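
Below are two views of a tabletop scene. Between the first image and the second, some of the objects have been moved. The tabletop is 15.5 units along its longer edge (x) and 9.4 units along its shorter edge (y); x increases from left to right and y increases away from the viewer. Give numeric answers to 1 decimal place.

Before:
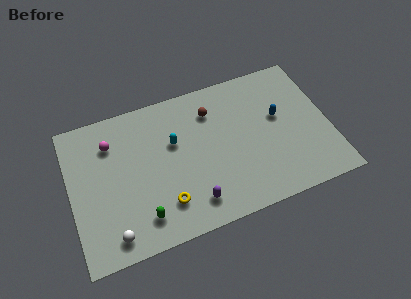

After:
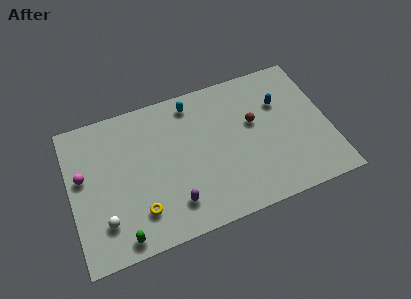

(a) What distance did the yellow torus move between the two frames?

1.5

The yellow torus moved from about (5.4, 2.2) to (3.9, 2.2), a distance of √(1.5² + 0.0²) ≈ 1.5.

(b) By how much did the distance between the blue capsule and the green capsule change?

+2.1

They were about 9.4 units apart before and 11.5 after — 2.1 units further apart.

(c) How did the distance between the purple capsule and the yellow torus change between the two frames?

+0.3

They were about 1.7 units apart before and 2.0 after — 0.3 units further apart.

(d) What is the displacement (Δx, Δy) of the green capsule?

(-1.3, -0.8)

The green capsule was at about (4.0, 1.8) and moved to about (2.7, 1.0).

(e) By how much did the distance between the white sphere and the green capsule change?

-0.3

Before: roughly 1.9 units apart; after: 1.6. That's 0.3 units closer together.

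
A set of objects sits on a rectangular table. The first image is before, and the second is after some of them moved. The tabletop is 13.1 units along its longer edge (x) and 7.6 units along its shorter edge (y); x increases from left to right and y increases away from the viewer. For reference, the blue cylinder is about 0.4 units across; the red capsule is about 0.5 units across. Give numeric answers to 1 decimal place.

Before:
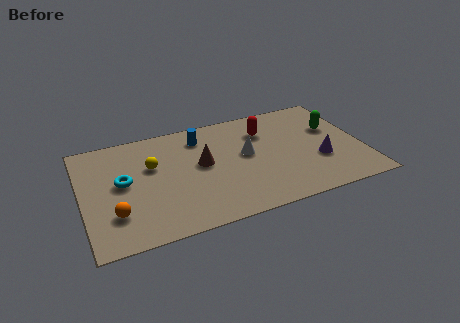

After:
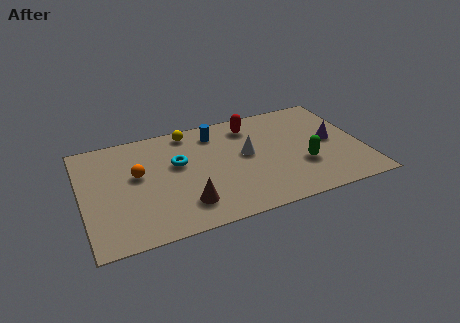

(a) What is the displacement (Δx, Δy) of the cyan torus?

(2.6, 0.5)

From the two frames, the cyan torus sits at roughly (1.9, 4.1) before and (4.5, 4.6) after.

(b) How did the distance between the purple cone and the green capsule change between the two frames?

-0.3

They were about 2.3 units apart before and 2.0 after — 0.3 units closer together.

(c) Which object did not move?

the white cone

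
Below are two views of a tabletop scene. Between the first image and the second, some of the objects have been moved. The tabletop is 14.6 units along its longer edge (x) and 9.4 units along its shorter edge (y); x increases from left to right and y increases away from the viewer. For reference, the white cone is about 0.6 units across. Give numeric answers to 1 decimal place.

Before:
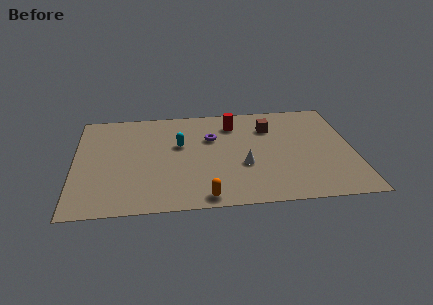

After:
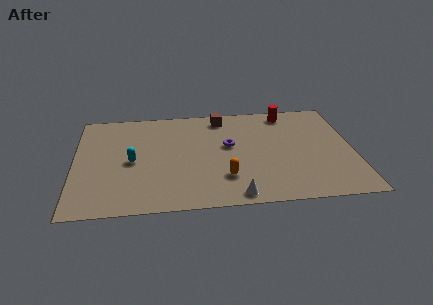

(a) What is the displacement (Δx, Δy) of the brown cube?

(-2.5, 1.2)

The brown cube started near (10.3, 6.9) and ended near (7.8, 8.1).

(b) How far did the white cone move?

2.6

The white cone was near (8.8, 3.5) before and (8.3, 0.9) after, so it travelled √(0.5² + 2.6²) ≈ 2.6 units.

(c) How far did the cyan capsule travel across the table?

2.8

The cyan capsule was near (5.5, 5.7) before and (3.0, 4.4) after, so it travelled √(2.5² + 1.3²) ≈ 2.8 units.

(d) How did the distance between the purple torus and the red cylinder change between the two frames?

+2.6

Before: roughly 1.7 units apart; after: 4.3. That's 2.6 units further apart.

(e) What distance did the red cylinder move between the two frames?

3.0

The red cylinder moved from about (8.4, 7.4) to (11.3, 8.2), a distance of √(2.9² + 0.8²) ≈ 3.0.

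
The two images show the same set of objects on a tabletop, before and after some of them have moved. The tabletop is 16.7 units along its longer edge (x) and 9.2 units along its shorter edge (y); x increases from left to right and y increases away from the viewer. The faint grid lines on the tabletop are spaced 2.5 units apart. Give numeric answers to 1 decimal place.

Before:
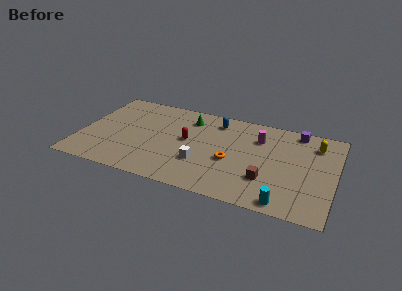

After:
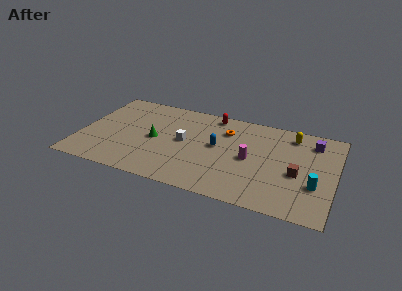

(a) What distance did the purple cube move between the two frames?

1.4

From (14.0, 8.2) to (15.1, 7.4), the purple cube covered √(1.1² + 0.8²) ≈ 1.4 units.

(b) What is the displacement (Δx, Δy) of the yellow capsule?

(-1.6, 0.5)

From the two frames, the yellow capsule sits at roughly (15.3, 7.2) before and (13.7, 7.7) after.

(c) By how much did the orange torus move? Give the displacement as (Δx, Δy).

(-0.6, 3.0)

The orange torus was at about (10.0, 3.8) and moved to about (9.4, 6.8).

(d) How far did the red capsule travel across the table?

3.5

The red capsule was near (7.0, 5.0) before and (8.4, 8.2) after, so it travelled √(1.4² + 3.2²) ≈ 3.5 units.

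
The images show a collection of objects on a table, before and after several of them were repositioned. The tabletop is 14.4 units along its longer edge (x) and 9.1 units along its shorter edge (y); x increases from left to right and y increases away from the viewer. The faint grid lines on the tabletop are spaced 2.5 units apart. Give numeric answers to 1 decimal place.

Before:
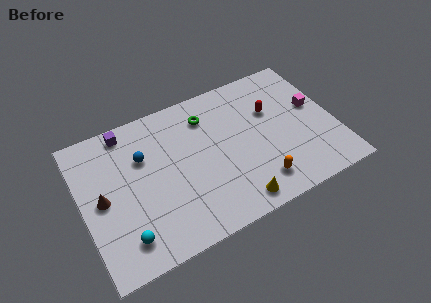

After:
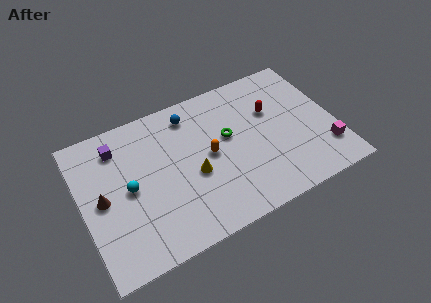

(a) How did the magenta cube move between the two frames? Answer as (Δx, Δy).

(0.2, -3.0)

The magenta cube was at about (13.4, 5.2) and moved to about (13.6, 2.2).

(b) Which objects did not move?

the red capsule and the brown cone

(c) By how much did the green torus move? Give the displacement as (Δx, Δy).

(1.0, -1.8)

From the two frames, the green torus sits at roughly (7.4, 7.1) before and (8.4, 5.3) after.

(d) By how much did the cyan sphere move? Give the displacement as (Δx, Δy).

(0.6, 2.8)

The cyan sphere was at about (2.0, 1.7) and moved to about (2.6, 4.5).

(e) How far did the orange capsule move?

3.8

The orange capsule was near (9.6, 1.7) before and (7.2, 4.6) after, so it travelled √(2.4² + 2.9²) ≈ 3.8 units.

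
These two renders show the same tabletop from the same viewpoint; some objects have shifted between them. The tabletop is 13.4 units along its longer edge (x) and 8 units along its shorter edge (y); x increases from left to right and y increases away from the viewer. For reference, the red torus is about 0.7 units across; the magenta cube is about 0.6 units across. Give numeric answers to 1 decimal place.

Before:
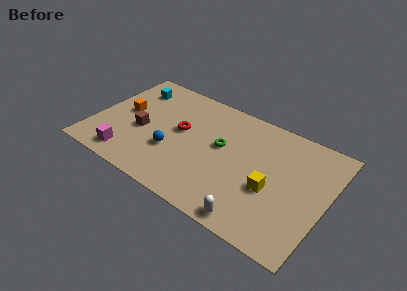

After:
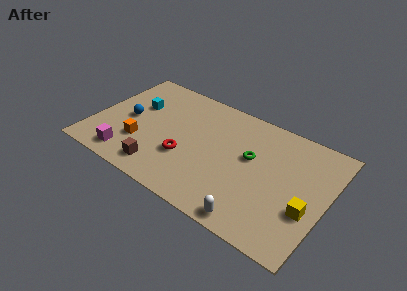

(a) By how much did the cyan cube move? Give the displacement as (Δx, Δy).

(0.5, -1.2)

The cyan cube started near (1.7, 6.3) and ended near (2.2, 5.1).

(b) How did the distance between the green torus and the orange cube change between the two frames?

+0.8

They were about 5.7 units apart before and 6.5 after — 0.8 units further apart.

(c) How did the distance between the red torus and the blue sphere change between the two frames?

+2.1

Before: roughly 1.7 units apart; after: 3.8. That's 2.1 units further apart.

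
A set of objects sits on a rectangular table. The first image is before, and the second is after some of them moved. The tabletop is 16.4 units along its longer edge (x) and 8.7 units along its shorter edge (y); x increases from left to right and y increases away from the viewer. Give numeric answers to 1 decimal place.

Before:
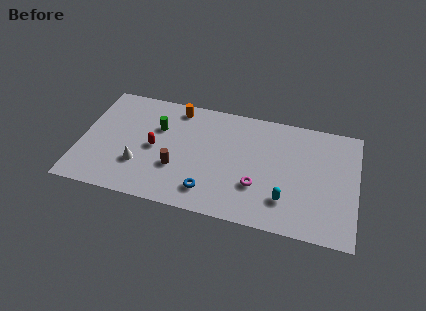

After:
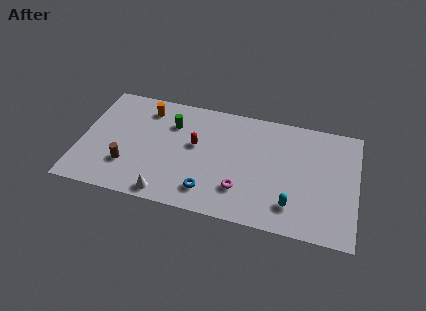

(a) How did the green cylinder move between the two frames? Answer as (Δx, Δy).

(0.8, 0.5)

The green cylinder was at about (4.5, 5.8) and moved to about (5.3, 6.3).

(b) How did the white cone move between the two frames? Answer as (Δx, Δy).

(1.8, -1.8)

From the two frames, the white cone sits at roughly (3.6, 2.7) before and (5.4, 0.9) after.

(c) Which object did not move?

the blue torus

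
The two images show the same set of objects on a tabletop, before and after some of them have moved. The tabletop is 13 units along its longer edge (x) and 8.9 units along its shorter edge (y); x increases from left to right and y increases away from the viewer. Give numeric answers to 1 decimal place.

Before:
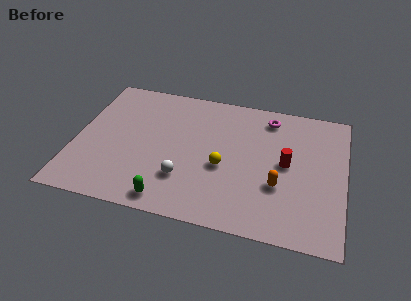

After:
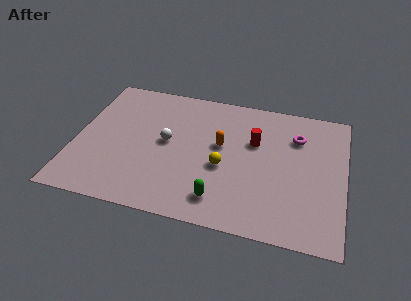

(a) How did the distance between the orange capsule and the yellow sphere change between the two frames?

-1.4

They were about 2.8 units apart before and 1.4 after — 1.4 units closer together.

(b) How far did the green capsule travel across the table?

2.5

From (4.8, 1.0) to (7.2, 1.6), the green capsule covered √(2.4² + 0.6²) ≈ 2.5 units.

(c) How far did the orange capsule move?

3.5

The orange capsule moved from about (9.9, 3.1) to (7.0, 5.1), a distance of √(2.9² + 2.0²) ≈ 3.5.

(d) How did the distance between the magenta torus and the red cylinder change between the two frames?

-0.9

They were about 3.1 units apart before and 2.2 after — 0.9 units closer together.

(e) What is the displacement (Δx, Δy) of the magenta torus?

(1.4, -1.0)

From the two frames, the magenta torus sits at roughly (9.2, 7.5) before and (10.6, 6.5) after.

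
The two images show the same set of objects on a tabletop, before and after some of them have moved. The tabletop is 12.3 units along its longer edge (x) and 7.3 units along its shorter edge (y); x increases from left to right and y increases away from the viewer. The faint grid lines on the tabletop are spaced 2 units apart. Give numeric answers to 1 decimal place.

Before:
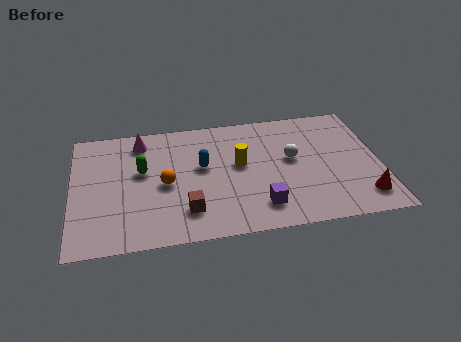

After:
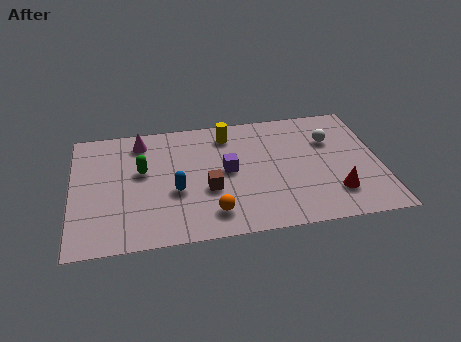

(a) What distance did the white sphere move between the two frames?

1.8

From (8.8, 4.1) to (10.4, 5.0), the white sphere covered √(1.6² + 0.9²) ≈ 1.8 units.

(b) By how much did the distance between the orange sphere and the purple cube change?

-1.7

Before: roughly 4.2 units apart; after: 2.5. That's 1.7 units closer together.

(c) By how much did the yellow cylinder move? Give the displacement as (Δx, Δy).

(-0.4, 1.9)

The yellow cylinder started near (6.7, 4.1) and ended near (6.3, 6.0).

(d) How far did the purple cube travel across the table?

2.6

The purple cube moved from about (7.4, 1.5) to (6.2, 3.8), a distance of √(1.2² + 2.3²) ≈ 2.6.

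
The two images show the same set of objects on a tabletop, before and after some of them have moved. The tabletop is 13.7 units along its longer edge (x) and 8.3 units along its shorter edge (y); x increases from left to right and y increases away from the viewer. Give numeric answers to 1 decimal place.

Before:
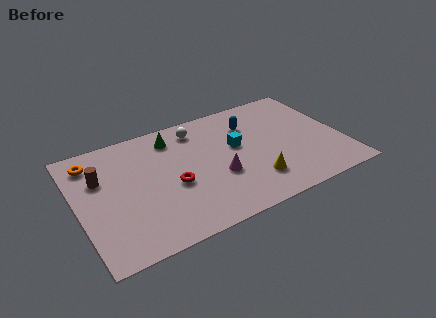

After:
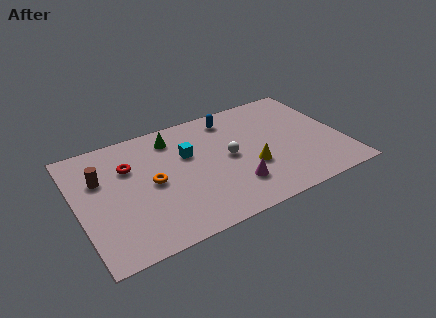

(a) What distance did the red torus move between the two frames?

3.0

The red torus moved from about (4.8, 3.5) to (2.8, 5.7), a distance of √(2.0² + 2.2²) ≈ 3.0.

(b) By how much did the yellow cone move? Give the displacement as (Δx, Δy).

(0.0, 1.0)

From the two frames, the yellow cone sits at roughly (8.8, 2.0) before and (8.8, 3.0) after.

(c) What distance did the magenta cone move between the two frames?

1.2

The magenta cone moved from about (7.1, 3.1) to (7.8, 2.1), a distance of √(0.7² + 1.0²) ≈ 1.2.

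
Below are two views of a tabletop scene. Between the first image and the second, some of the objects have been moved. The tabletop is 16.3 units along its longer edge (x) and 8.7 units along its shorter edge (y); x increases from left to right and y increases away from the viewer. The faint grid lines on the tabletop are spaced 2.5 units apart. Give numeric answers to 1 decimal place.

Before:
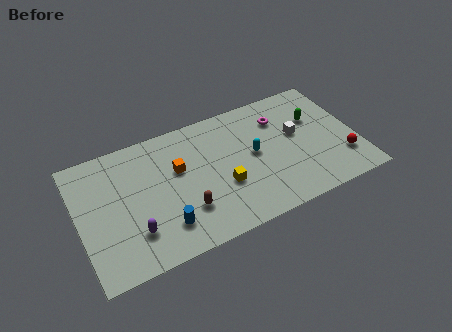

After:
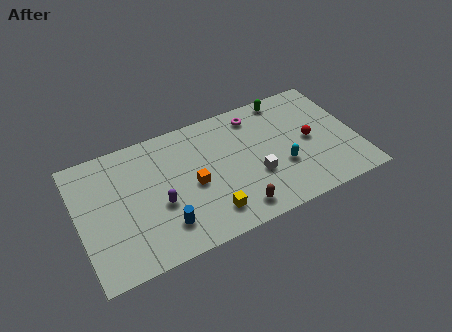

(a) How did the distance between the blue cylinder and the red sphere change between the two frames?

-1.4

The distance was about 10.6 in the first image and 9.2 in the second, so they moved 1.4 units closer together.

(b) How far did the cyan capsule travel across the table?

2.1

From (10.3, 4.6) to (11.8, 3.1), the cyan capsule covered √(1.5² + 1.5²) ≈ 2.1 units.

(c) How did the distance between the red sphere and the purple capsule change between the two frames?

-3.3

The distance was about 12.3 in the first image and 9.0 in the second, so they moved 3.3 units closer together.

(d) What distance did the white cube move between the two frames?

3.3

The white cube was near (12.9, 5.0) before and (10.2, 3.1) after, so it travelled √(2.7² + 1.9²) ≈ 3.3 units.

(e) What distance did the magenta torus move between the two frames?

1.6

From (12.1, 6.5) to (10.7, 7.3), the magenta torus covered √(1.4² + 0.8²) ≈ 1.6 units.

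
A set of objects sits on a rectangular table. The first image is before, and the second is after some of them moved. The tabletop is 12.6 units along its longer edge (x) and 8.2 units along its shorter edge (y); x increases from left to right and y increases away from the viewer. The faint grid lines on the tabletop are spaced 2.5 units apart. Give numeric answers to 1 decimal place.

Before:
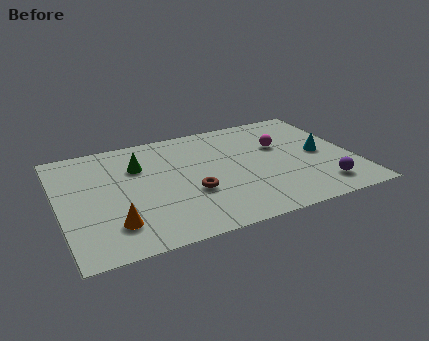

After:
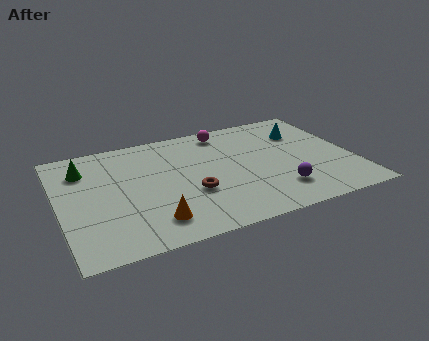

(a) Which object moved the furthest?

the magenta sphere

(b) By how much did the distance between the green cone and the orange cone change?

+1.2

The distance was about 4.0 in the first image and 5.2 in the second, so they moved 1.2 units further apart.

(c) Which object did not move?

the brown torus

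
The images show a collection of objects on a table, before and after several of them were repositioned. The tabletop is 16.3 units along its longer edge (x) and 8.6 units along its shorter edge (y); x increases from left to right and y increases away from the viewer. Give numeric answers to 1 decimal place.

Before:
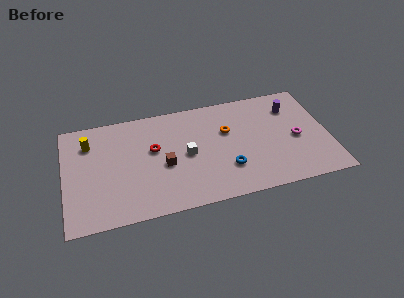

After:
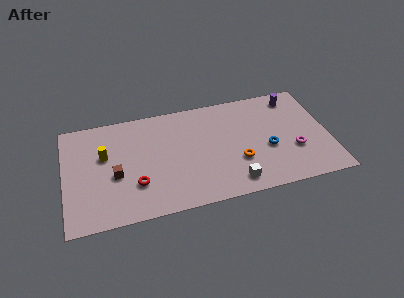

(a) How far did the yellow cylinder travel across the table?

1.5

The yellow cylinder moved from about (1.6, 6.5) to (2.5, 5.3), a distance of √(0.9² + 1.2²) ≈ 1.5.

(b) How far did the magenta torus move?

0.9

The magenta torus was near (14.3, 3.9) before and (14.1, 3.0) after, so it travelled √(0.2² + 0.9²) ≈ 0.9 units.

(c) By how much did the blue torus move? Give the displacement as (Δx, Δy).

(2.6, 1.0)

The blue torus was at about (9.9, 2.5) and moved to about (12.5, 3.5).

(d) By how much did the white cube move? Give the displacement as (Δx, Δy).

(2.7, -2.9)

The white cube started near (7.5, 4.2) and ended near (10.2, 1.3).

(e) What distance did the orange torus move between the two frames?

2.6

The orange torus was near (10.1, 5.5) before and (10.6, 2.9) after, so it travelled √(0.5² + 2.6²) ≈ 2.6 units.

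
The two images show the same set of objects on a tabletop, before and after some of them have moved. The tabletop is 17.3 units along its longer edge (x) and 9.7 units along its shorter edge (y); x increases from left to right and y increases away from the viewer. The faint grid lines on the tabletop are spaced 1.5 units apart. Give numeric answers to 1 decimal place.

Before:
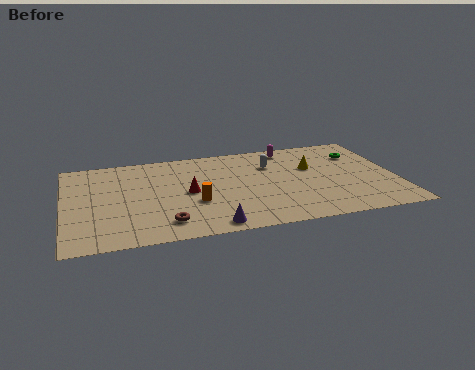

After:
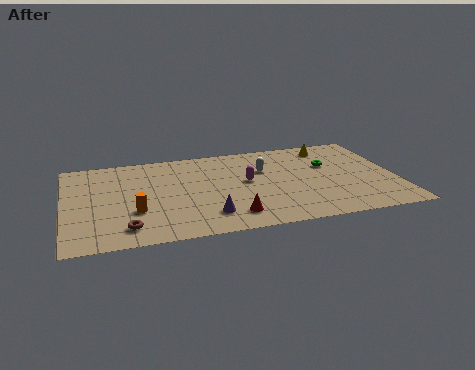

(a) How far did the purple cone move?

1.1

The purple cone was near (7.4, 1.0) before and (7.3, 2.1) after, so it travelled √(0.1² + 1.1²) ≈ 1.1 units.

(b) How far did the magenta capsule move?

4.1

From (12.0, 8.5) to (9.5, 5.3), the magenta capsule covered √(2.5² + 3.2²) ≈ 4.1 units.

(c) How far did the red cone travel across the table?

3.7

The red cone was near (6.4, 4.8) before and (8.5, 1.8) after, so it travelled √(2.1² + 3.0²) ≈ 3.7 units.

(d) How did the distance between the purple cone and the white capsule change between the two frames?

-1.5

They were about 6.9 units apart before and 5.4 after — 1.5 units closer together.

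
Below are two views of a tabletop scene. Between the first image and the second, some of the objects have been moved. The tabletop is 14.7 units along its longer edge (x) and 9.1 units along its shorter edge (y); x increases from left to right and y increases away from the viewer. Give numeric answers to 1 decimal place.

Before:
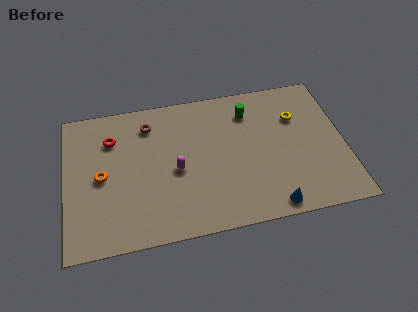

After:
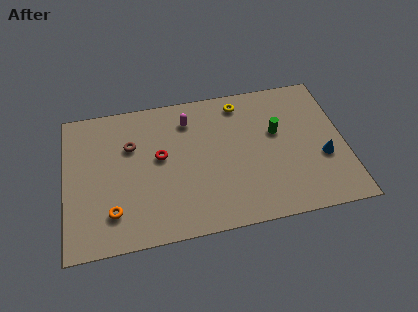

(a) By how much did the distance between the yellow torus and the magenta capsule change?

-4.0

They were about 6.9 units apart before and 2.9 after — 4.0 units closer together.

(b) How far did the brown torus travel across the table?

1.6

The brown torus was near (4.5, 7.3) before and (3.5, 6.1) after, so it travelled √(1.0² + 1.2²) ≈ 1.6 units.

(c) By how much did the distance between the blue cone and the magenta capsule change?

+2.1

Before: roughly 5.8 units apart; after: 7.9. That's 2.1 units further apart.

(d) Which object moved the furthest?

the blue cone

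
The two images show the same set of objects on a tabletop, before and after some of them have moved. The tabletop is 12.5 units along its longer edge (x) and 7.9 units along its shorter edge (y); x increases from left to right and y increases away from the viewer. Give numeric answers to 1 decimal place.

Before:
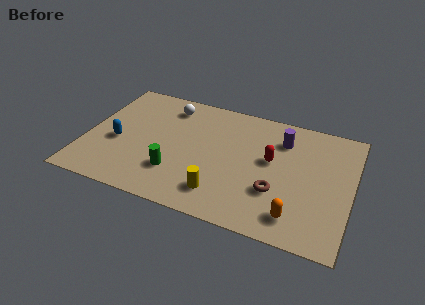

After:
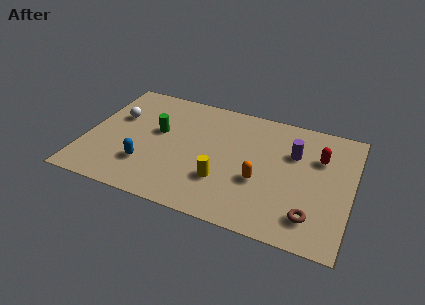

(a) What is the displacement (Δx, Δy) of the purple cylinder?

(0.6, -0.7)

The purple cylinder was at about (9.1, 6.0) and moved to about (9.7, 5.3).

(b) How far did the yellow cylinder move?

0.8

From (6.6, 1.6) to (6.6, 2.4), the yellow cylinder covered √(0.0² + 0.8²) ≈ 0.8 units.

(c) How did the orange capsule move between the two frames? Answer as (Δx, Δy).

(-1.8, 1.6)

From the two frames, the orange capsule sits at roughly (10.1, 1.4) before and (8.3, 3.0) after.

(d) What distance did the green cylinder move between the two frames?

2.6

The green cylinder was near (4.4, 2.2) before and (3.3, 4.6) after, so it travelled √(1.1² + 2.4²) ≈ 2.6 units.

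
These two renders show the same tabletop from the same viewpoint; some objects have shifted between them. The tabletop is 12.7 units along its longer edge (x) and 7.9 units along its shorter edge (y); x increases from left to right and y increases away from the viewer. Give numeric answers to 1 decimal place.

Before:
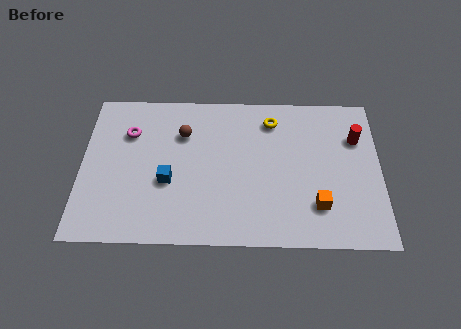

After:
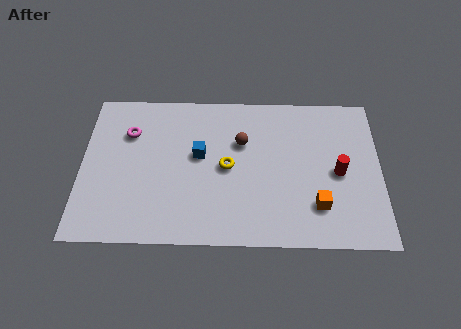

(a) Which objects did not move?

the orange cube and the magenta torus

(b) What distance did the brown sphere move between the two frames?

2.5

From (4.3, 5.6) to (6.8, 5.2), the brown sphere covered √(2.5² + 0.4²) ≈ 2.5 units.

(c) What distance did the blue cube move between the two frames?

1.9

The blue cube moved from about (3.7, 3.1) to (5.0, 4.5), a distance of √(1.3² + 1.4²) ≈ 1.9.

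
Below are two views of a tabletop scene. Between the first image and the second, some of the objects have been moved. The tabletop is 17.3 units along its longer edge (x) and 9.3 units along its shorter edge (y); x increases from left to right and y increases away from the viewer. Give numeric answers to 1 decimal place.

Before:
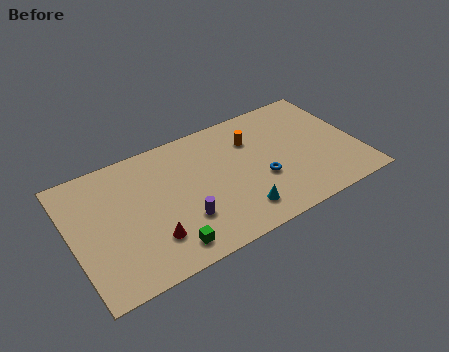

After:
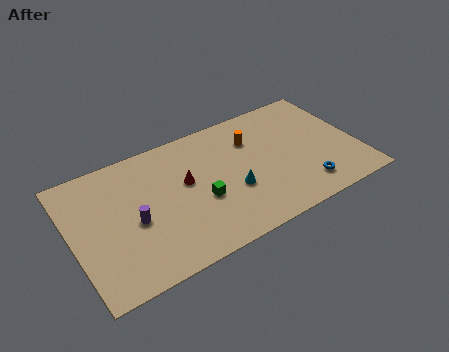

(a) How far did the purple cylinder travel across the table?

3.1

From (6.4, 2.8) to (3.6, 4.1), the purple cylinder covered √(2.8² + 1.3²) ≈ 3.1 units.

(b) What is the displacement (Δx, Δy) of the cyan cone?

(-0.1, 1.7)

From the two frames, the cyan cone sits at roughly (9.6, 1.8) before and (9.5, 3.5) after.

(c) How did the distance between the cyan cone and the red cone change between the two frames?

-2.0

The distance was about 5.2 in the first image and 3.2 in the second, so they moved 2.0 units closer together.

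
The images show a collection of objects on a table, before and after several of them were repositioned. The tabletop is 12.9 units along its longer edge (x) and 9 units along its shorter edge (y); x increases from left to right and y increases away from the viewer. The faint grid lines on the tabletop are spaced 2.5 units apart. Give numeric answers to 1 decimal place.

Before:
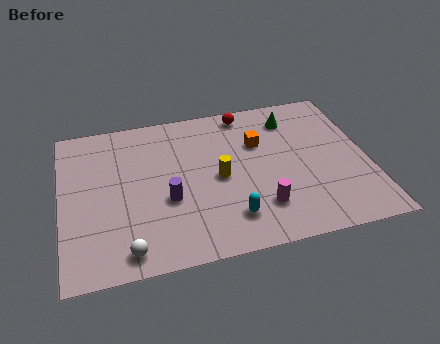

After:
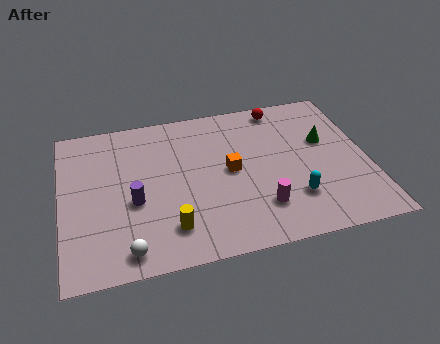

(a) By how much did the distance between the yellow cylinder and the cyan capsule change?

+2.8

The distance was about 2.4 in the first image and 5.2 in the second, so they moved 2.8 units further apart.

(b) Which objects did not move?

the white sphere and the magenta cylinder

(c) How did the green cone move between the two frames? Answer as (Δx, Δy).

(1.3, -1.7)

The green cone started near (9.9, 7.2) and ended near (11.2, 5.5).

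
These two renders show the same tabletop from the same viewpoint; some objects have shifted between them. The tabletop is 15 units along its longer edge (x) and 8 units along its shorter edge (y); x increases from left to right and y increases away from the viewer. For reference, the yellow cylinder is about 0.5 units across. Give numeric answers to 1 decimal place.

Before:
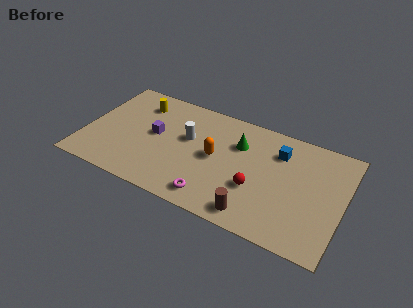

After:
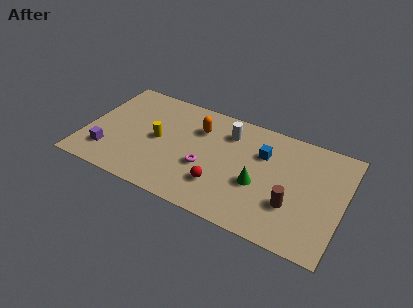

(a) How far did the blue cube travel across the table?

1.0

From (11.1, 6.0) to (10.2, 5.5), the blue cube covered √(0.9² + 0.5²) ≈ 1.0 units.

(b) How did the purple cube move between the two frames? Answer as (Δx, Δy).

(-2.5, -2.4)

The purple cube started near (4.0, 4.3) and ended near (1.5, 1.9).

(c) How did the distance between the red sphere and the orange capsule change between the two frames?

+1.2

The distance was about 2.8 in the first image and 4.0 in the second, so they moved 1.2 units further apart.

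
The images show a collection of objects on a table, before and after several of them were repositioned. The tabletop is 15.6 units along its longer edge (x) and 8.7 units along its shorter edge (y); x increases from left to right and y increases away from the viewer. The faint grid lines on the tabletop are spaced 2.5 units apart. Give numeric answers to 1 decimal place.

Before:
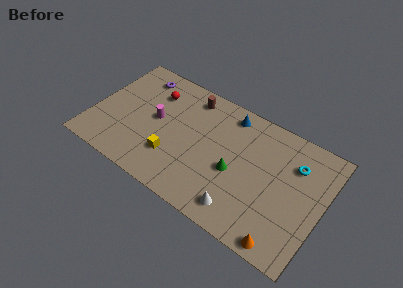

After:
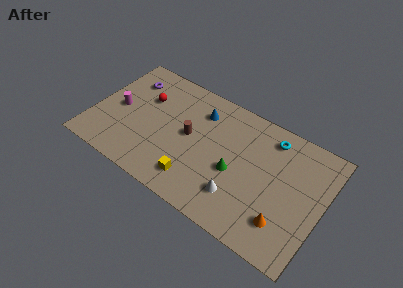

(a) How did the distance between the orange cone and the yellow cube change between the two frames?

-2.1

Before: roughly 8.1 units apart; after: 6.0. That's 2.1 units closer together.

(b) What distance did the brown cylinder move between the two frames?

2.8

The brown cylinder moved from about (6.1, 7.4) to (6.5, 4.6), a distance of √(0.4² + 2.8²) ≈ 2.8.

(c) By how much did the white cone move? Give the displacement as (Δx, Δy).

(-0.3, 0.8)

The white cone started near (10.6, 1.4) and ended near (10.3, 2.2).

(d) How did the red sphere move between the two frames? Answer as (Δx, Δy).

(-0.5, -0.7)

From the two frames, the red sphere sits at roughly (3.7, 6.5) before and (3.2, 5.8) after.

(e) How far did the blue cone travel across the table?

2.1

The blue cone moved from about (8.8, 7.5) to (6.9, 6.7), a distance of √(1.9² + 0.8²) ≈ 2.1.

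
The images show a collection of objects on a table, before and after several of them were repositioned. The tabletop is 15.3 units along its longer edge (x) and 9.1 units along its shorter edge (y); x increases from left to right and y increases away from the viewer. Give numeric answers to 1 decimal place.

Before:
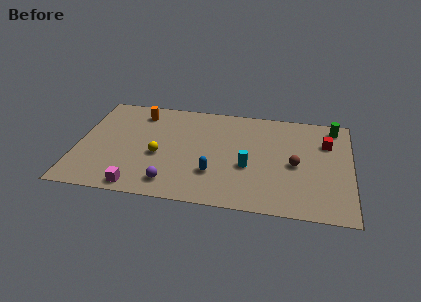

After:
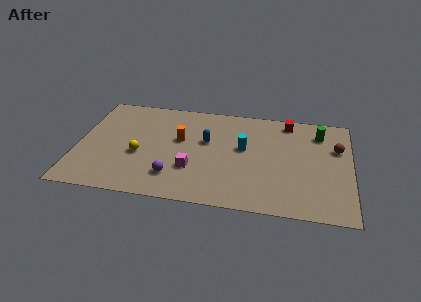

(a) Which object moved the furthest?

the magenta cube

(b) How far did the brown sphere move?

2.9

The brown sphere was near (12.2, 4.2) before and (14.5, 6.0) after, so it travelled √(2.3² + 1.8²) ≈ 2.9 units.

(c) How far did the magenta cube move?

3.5

From (3.6, 0.9) to (6.5, 2.9), the magenta cube covered √(2.9² + 2.0²) ≈ 3.5 units.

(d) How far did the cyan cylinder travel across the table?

1.6

The cyan cylinder was near (9.6, 3.6) before and (9.3, 5.2) after, so it travelled √(0.3² + 1.6²) ≈ 1.6 units.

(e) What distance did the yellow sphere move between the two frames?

1.1

The yellow sphere was near (4.6, 3.8) before and (3.5, 3.7) after, so it travelled √(1.1² + 0.1²) ≈ 1.1 units.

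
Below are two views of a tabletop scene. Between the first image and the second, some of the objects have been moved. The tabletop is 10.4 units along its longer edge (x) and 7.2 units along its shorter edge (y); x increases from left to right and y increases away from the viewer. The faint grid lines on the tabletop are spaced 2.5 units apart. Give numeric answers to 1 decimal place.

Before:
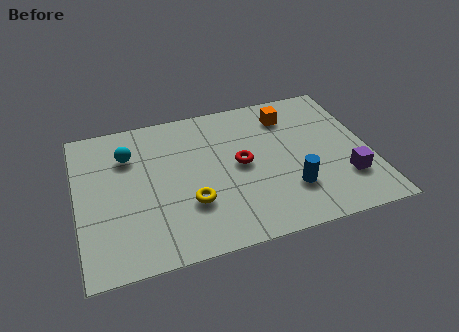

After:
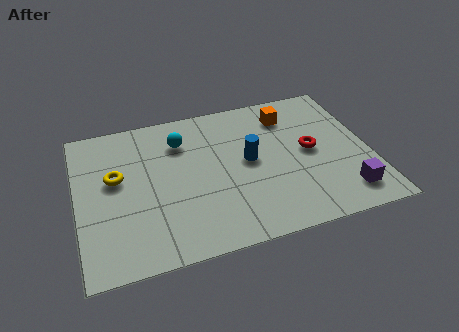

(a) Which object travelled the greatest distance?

the yellow torus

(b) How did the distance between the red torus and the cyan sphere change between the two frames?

+0.6

They were about 4.2 units apart before and 4.8 after — 0.6 units further apart.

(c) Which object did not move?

the orange cube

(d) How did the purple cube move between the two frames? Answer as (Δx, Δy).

(-0.1, -0.7)

From the two frames, the purple cube sits at roughly (9.4, 2.0) before and (9.3, 1.3) after.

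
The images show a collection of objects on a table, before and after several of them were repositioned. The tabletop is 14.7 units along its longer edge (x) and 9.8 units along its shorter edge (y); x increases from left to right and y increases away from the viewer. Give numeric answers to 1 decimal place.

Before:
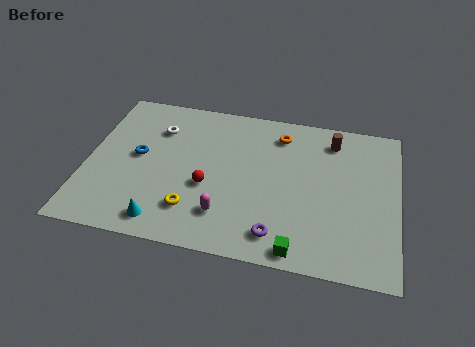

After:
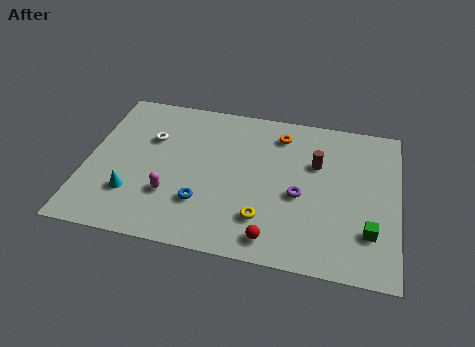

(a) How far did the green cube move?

3.6

The green cube moved from about (10.2, 0.9) to (13.4, 2.6), a distance of √(3.2² + 1.7²) ≈ 3.6.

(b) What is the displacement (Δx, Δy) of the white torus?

(-0.3, -0.7)

From the two frames, the white torus sits at roughly (3.2, 7.2) before and (2.9, 6.5) after.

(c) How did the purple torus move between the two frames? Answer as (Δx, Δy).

(0.9, 2.6)

From the two frames, the purple torus sits at roughly (9.2, 1.6) before and (10.1, 4.2) after.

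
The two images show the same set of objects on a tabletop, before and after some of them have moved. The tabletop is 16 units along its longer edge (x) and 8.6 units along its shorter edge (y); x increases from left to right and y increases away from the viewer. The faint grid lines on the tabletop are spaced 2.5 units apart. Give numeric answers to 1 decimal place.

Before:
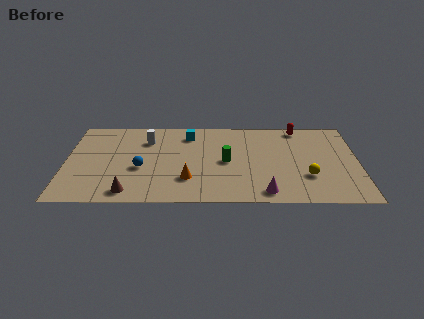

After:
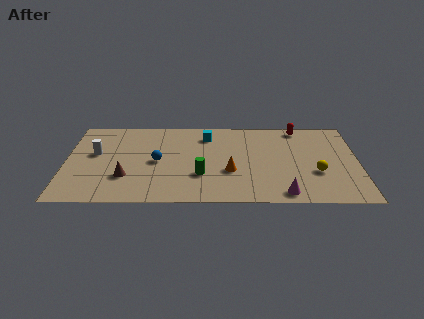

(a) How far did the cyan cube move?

1.0

From (6.7, 7.0) to (7.7, 6.9), the cyan cube covered √(1.0² + 0.1²) ≈ 1.0 units.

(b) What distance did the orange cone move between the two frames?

2.4

The orange cone was near (6.7, 2.4) before and (9.0, 3.2) after, so it travelled √(2.3² + 0.8²) ≈ 2.4 units.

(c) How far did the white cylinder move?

3.1

The white cylinder moved from about (4.4, 6.4) to (1.6, 5.0), a distance of √(2.8² + 1.4²) ≈ 3.1.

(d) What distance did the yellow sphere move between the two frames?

0.6

From (13.2, 2.7) to (13.7, 3.1), the yellow sphere covered √(0.5² + 0.4²) ≈ 0.6 units.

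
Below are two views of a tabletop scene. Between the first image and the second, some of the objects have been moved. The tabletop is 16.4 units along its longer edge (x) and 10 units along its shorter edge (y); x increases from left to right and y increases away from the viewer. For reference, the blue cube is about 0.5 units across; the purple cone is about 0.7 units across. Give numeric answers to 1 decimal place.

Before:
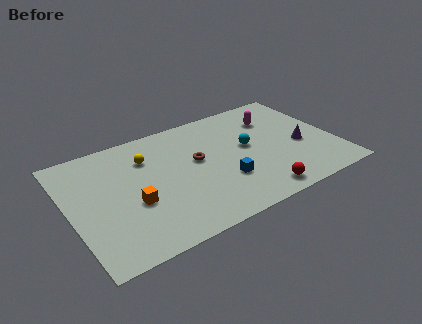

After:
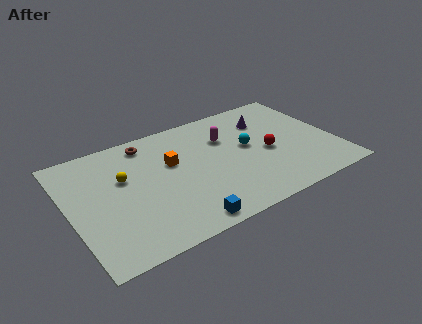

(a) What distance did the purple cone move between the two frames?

3.6

From (14.3, 4.2) to (12.6, 7.4), the purple cone covered √(1.7² + 3.2²) ≈ 3.6 units.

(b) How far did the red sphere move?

3.5

From (11.0, 1.2) to (12.2, 4.5), the red sphere covered √(1.2² + 3.3²) ≈ 3.5 units.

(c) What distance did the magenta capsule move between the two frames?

3.2

The magenta capsule moved from about (13.1, 7.4) to (9.9, 6.9), a distance of √(3.2² + 0.5²) ≈ 3.2.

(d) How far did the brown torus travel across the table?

4.0

The brown torus moved from about (7.9, 5.7) to (5.2, 8.6), a distance of √(2.7² + 2.9²) ≈ 4.0.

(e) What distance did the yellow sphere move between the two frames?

1.9

From (5.0, 7.3) to (3.4, 6.2), the yellow sphere covered √(1.6² + 1.1²) ≈ 1.9 units.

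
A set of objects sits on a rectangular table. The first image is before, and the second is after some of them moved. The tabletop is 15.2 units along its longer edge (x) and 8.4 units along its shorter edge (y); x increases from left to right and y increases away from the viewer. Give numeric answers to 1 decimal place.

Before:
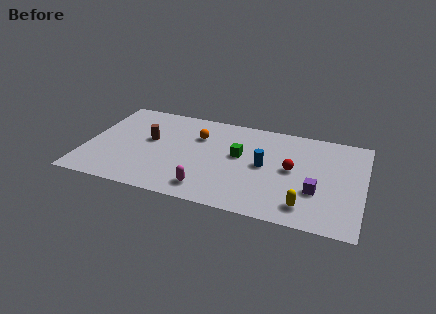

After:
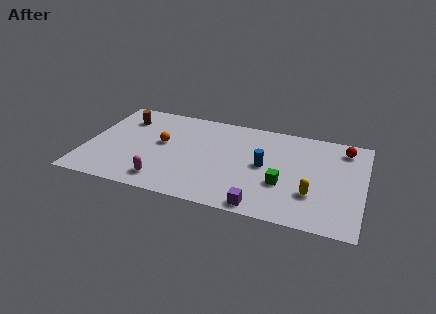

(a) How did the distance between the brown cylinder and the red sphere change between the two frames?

+4.3

The distance was about 7.9 in the first image and 12.2 in the second, so they moved 4.3 units further apart.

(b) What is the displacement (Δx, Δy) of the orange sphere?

(-1.9, -1.2)

From the two frames, the orange sphere sits at roughly (6.0, 5.9) before and (4.1, 4.7) after.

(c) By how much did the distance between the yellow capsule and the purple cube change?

+1.7

The distance was about 1.5 in the first image and 3.2 in the second, so they moved 1.7 units further apart.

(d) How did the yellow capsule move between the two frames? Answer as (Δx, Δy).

(0.3, 1.1)

From the two frames, the yellow capsule sits at roughly (12.2, 1.5) before and (12.5, 2.6) after.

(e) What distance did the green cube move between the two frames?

3.1

The green cube was near (8.4, 4.8) before and (10.9, 3.0) after, so it travelled √(2.5² + 1.8²) ≈ 3.1 units.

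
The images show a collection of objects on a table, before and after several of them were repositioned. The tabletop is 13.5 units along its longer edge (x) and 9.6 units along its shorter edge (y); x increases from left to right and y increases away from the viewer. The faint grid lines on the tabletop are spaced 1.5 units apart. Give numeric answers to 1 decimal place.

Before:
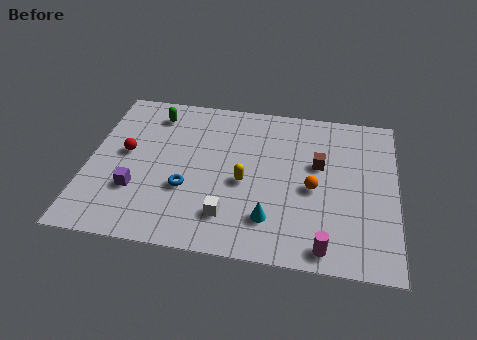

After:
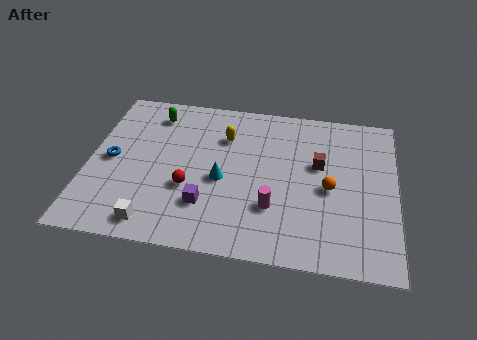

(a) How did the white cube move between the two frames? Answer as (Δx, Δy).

(-3.2, -0.9)

The white cube started near (6.3, 2.1) and ended near (3.1, 1.2).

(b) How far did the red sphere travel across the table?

3.4

The red sphere was near (1.6, 5.2) before and (4.5, 3.5) after, so it travelled √(2.9² + 1.7²) ≈ 3.4 units.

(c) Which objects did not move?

the brown cube and the green capsule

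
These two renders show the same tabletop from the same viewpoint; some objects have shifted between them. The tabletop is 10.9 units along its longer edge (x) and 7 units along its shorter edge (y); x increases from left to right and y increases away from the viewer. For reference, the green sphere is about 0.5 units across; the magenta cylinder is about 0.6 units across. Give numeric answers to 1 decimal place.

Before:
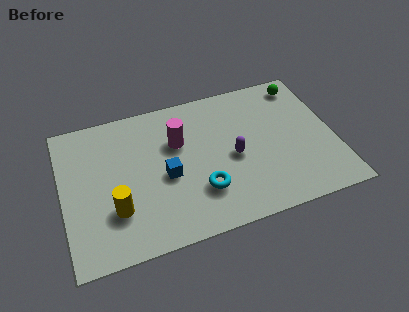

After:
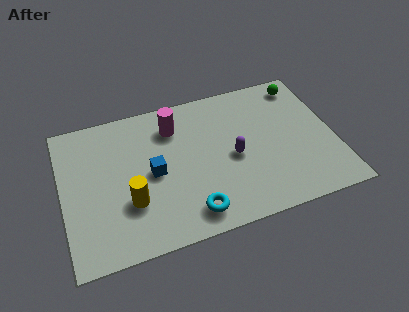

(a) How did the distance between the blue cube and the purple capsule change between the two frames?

+0.5

Before: roughly 2.7 units apart; after: 3.2. That's 0.5 units further apart.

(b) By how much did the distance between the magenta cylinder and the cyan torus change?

+1.6

The distance was about 2.7 in the first image and 4.3 in the second, so they moved 1.6 units further apart.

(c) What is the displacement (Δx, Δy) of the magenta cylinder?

(-0.1, 0.8)

The magenta cylinder started near (4.7, 4.6) and ended near (4.6, 5.4).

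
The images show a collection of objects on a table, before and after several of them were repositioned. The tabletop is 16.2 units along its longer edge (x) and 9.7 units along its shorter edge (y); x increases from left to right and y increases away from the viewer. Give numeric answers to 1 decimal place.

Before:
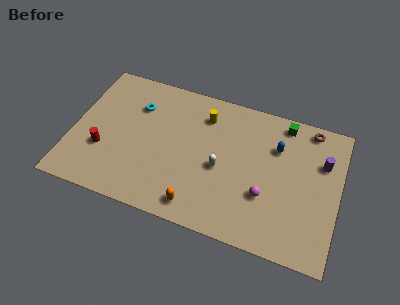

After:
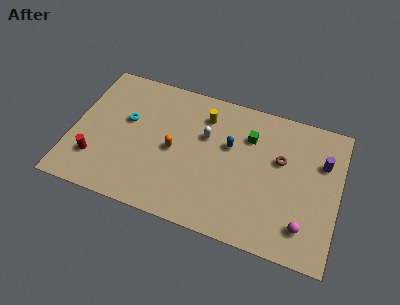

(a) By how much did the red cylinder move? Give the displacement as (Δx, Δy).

(-0.4, -0.8)

The red cylinder started near (2.0, 3.3) and ended near (1.6, 2.5).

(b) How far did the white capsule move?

2.2

The white capsule moved from about (9.1, 4.3) to (8.0, 6.2), a distance of √(1.1² + 1.9²) ≈ 2.2.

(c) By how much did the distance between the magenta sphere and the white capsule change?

+4.6

They were about 3.0 units apart before and 7.6 after — 4.6 units further apart.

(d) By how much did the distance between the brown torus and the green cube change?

+0.6

Before: roughly 1.6 units apart; after: 2.2. That's 0.6 units further apart.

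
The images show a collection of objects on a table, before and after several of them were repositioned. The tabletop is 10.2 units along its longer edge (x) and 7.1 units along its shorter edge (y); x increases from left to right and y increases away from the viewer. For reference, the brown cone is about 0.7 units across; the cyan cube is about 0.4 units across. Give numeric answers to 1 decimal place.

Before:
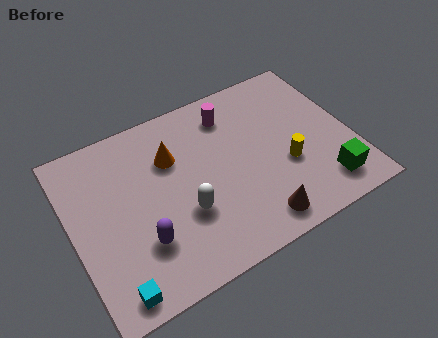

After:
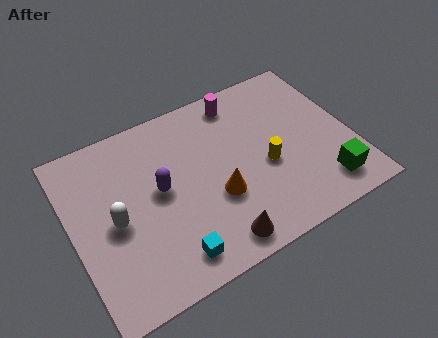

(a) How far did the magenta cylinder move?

0.6

The magenta cylinder was near (6.1, 5.7) before and (6.5, 6.1) after, so it travelled √(0.4² + 0.4²) ≈ 0.6 units.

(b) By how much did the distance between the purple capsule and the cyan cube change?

+0.9

The distance was about 1.8 in the first image and 2.7 in the second, so they moved 0.9 units further apart.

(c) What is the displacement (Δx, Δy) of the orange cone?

(1.3, -2.3)

From the two frames, the orange cone sits at roughly (3.8, 4.9) before and (5.1, 2.6) after.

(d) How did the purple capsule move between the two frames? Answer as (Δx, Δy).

(0.9, 1.7)

The purple capsule was at about (2.3, 2.1) and moved to about (3.2, 3.8).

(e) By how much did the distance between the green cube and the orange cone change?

-2.2

Before: roughly 6.2 units apart; after: 4.0. That's 2.2 units closer together.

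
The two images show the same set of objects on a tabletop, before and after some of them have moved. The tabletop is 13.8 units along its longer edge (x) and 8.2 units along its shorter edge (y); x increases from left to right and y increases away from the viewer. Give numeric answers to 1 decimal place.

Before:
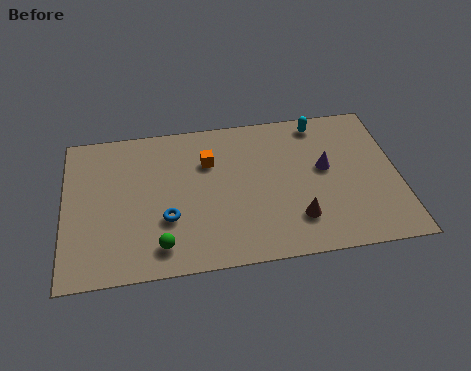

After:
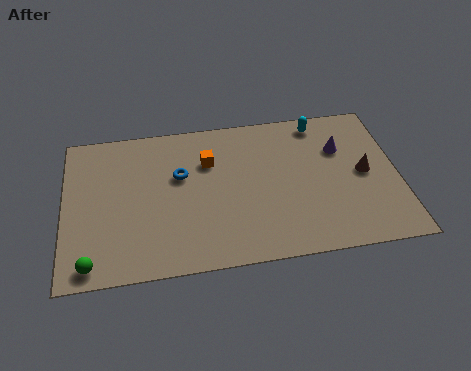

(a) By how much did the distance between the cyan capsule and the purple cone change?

-0.8

They were about 2.6 units apart before and 1.8 after — 0.8 units closer together.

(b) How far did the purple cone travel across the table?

1.2

The purple cone was near (10.8, 4.6) before and (11.5, 5.6) after, so it travelled √(0.7² + 1.0²) ≈ 1.2 units.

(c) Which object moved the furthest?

the brown cone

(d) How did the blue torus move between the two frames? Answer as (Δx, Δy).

(0.6, 2.3)

The blue torus was at about (4.2, 2.8) and moved to about (4.8, 5.1).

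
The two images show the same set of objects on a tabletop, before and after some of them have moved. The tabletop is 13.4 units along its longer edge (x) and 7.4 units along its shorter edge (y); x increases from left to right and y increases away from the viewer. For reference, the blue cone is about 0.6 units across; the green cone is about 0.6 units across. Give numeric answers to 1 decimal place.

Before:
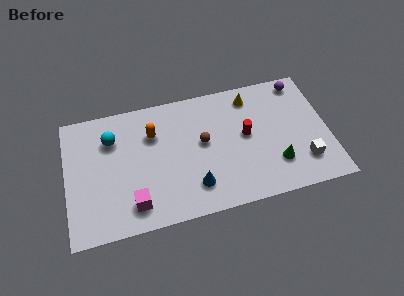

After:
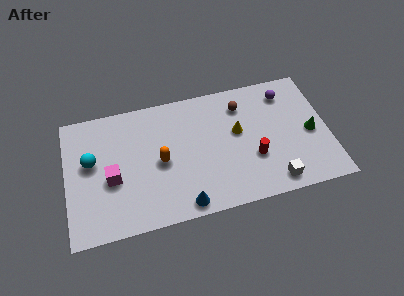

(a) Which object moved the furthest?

the brown sphere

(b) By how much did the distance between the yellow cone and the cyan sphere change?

+0.3

The distance was about 7.2 in the first image and 7.5 in the second, so they moved 0.3 units further apart.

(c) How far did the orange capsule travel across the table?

1.7

The orange capsule moved from about (4.5, 5.2) to (4.8, 3.5), a distance of √(0.3² + 1.7²) ≈ 1.7.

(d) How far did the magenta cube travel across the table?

2.0

The magenta cube moved from about (3.3, 1.4) to (2.3, 3.1), a distance of √(1.0² + 1.7²) ≈ 2.0.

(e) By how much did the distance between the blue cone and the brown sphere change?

+3.5

They were about 2.5 units apart before and 6.0 after — 3.5 units further apart.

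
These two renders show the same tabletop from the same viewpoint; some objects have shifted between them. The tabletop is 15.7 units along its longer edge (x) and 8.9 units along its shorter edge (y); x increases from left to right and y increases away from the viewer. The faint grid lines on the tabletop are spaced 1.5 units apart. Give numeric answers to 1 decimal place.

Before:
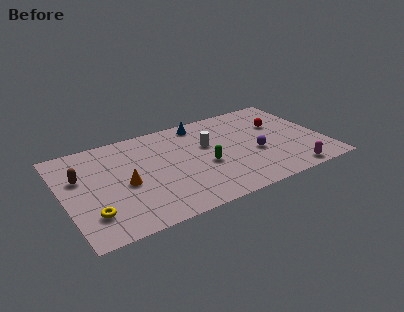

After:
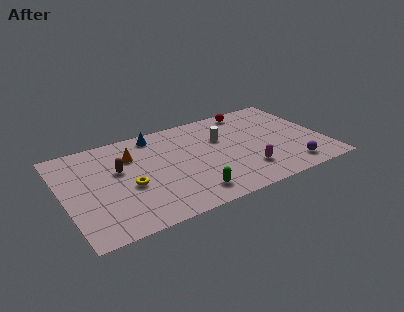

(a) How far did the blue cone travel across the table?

2.8

The blue cone moved from about (8.7, 7.8) to (5.9, 7.8), a distance of √(2.8² + 0.0²) ≈ 2.8.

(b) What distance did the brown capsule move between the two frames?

2.3

From (1.1, 5.7) to (3.4, 5.4), the brown capsule covered √(2.3² + 0.3²) ≈ 2.3 units.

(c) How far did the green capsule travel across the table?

2.5

From (8.4, 3.7) to (7.2, 1.5), the green capsule covered √(1.2² + 2.2²) ≈ 2.5 units.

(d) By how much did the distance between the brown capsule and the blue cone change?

-4.4

Before: roughly 7.9 units apart; after: 3.5. That's 4.4 units closer together.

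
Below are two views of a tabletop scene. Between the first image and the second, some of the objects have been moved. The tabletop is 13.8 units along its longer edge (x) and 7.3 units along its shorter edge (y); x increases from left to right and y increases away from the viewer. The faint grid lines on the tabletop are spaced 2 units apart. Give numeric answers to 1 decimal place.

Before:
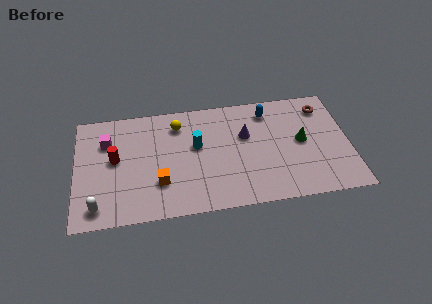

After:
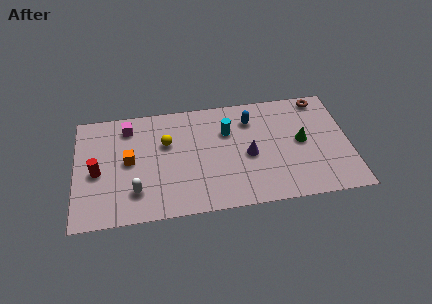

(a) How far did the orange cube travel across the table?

2.2

The orange cube moved from about (4.2, 2.2) to (2.7, 3.8), a distance of √(1.5² + 1.6²) ≈ 2.2.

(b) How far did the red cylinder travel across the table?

1.1

The red cylinder moved from about (2.0, 4.0) to (1.1, 3.3), a distance of √(0.9² + 0.7²) ≈ 1.1.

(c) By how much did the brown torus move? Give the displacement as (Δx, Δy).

(-0.1, 0.6)

From the two frames, the brown torus sits at roughly (12.6, 5.9) before and (12.5, 6.5) after.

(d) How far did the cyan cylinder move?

1.7

From (6.1, 4.3) to (7.7, 5.0), the cyan cylinder covered √(1.6² + 0.7²) ≈ 1.7 units.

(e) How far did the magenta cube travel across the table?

1.4

From (1.6, 5.2) to (2.7, 6.0), the magenta cube covered √(1.1² + 0.8²) ≈ 1.4 units.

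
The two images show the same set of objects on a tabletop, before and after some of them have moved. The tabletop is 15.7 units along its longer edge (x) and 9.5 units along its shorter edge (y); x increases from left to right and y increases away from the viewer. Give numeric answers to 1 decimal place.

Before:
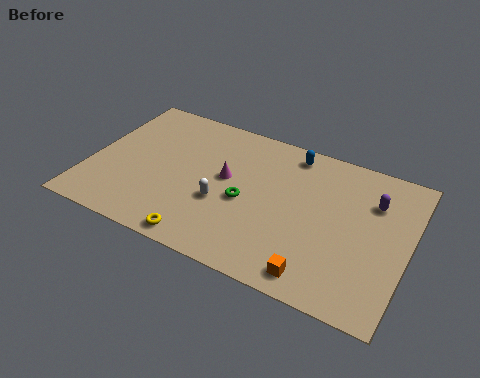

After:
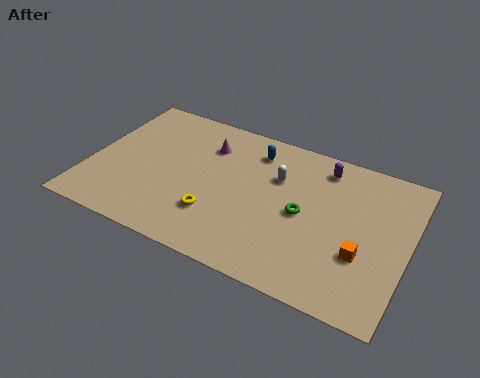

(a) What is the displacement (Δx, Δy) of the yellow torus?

(0.4, 1.8)

The yellow torus started near (6.1, 0.9) and ended near (6.5, 2.7).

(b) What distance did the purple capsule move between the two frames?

2.9

From (13.8, 6.8) to (11.2, 8.0), the purple capsule covered √(2.6² + 1.2²) ≈ 2.9 units.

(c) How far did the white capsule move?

3.7

From (6.7, 3.6) to (9.1, 6.4), the white capsule covered √(2.4² + 2.8²) ≈ 3.7 units.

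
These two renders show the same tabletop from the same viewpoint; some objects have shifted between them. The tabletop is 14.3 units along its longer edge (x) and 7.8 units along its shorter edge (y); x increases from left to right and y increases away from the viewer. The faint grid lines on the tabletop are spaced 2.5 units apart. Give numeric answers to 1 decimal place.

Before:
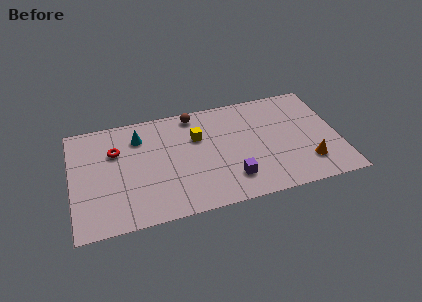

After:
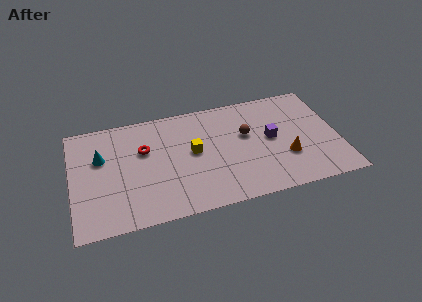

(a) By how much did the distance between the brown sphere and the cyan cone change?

+4.7

Before: roughly 3.1 units apart; after: 7.8. That's 4.7 units further apart.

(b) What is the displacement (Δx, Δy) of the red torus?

(1.5, -0.3)

From the two frames, the red torus sits at roughly (2.4, 5.3) before and (3.9, 5.0) after.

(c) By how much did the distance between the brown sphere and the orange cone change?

-4.8

They were about 7.7 units apart before and 2.9 after — 4.8 units closer together.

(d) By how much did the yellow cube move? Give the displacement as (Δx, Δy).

(-0.3, -1.0)

From the two frames, the yellow cube sits at roughly (6.8, 5.2) before and (6.5, 4.2) after.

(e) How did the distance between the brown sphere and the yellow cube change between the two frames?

+1.2

Before: roughly 1.7 units apart; after: 2.9. That's 1.2 units further apart.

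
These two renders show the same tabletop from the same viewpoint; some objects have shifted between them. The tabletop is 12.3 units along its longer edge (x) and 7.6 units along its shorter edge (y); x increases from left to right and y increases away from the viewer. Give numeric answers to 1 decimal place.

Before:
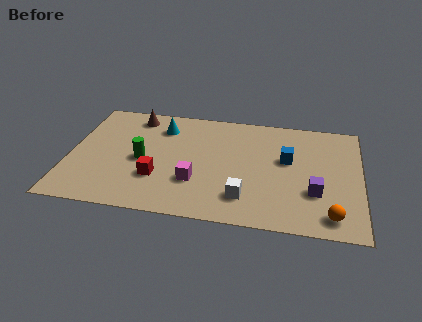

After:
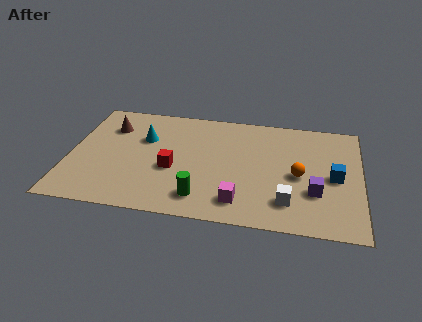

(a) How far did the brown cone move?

1.3

From (2.6, 6.5) to (1.6, 5.6), the brown cone covered √(1.0² + 0.9²) ≈ 1.3 units.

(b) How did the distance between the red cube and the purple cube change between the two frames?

-0.6

They were about 6.6 units apart before and 6.0 after — 0.6 units closer together.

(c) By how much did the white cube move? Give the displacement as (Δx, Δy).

(1.8, 0.0)

The white cube started near (7.5, 1.7) and ended near (9.3, 1.7).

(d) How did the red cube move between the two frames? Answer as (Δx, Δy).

(0.6, 0.7)

From the two frames, the red cube sits at roughly (3.8, 2.4) before and (4.4, 3.1) after.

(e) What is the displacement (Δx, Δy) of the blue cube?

(2.0, -0.9)

The blue cube started near (9.2, 4.5) and ended near (11.2, 3.6).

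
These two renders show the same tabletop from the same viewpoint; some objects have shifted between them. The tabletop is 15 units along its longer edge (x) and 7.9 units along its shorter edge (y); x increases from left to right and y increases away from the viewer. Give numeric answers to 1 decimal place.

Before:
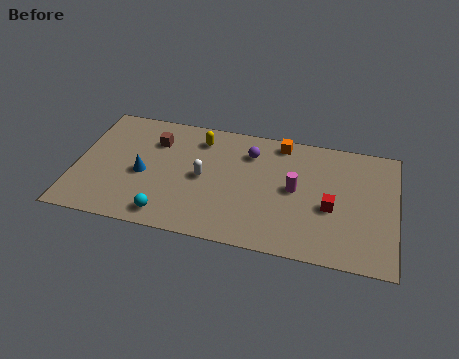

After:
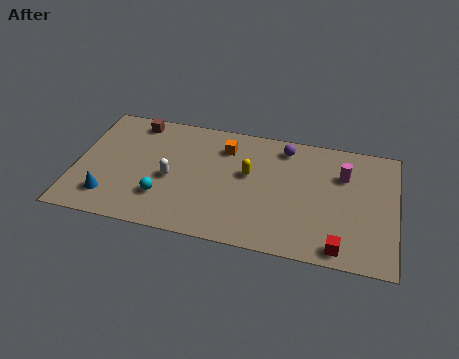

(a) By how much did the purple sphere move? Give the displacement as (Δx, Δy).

(1.6, 0.7)

The purple sphere was at about (8.1, 6.0) and moved to about (9.7, 6.7).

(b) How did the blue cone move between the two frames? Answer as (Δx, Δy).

(-1.5, -1.8)

The blue cone started near (3.2, 3.5) and ended near (1.7, 1.7).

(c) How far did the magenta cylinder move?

2.6

The magenta cylinder was near (10.3, 4.1) before and (12.5, 5.5) after, so it travelled √(2.2² + 1.4²) ≈ 2.6 units.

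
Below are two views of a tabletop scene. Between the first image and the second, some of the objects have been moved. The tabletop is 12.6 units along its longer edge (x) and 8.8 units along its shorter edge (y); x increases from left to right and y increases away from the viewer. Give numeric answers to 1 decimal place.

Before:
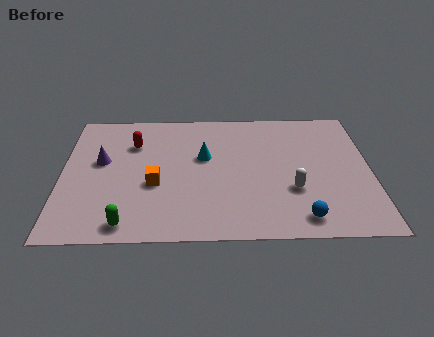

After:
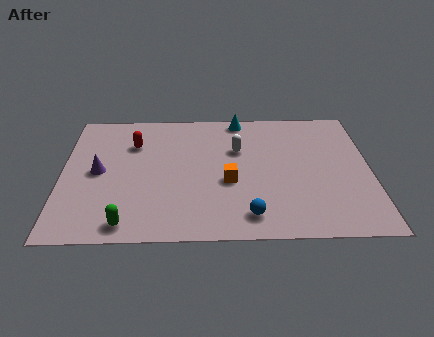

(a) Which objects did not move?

the red capsule and the green capsule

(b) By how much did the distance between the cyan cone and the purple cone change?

+2.6

They were about 4.2 units apart before and 6.8 after — 2.6 units further apart.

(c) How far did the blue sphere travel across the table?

2.1

From (9.7, 1.2) to (7.6, 1.4), the blue sphere covered √(2.1² + 0.2²) ≈ 2.1 units.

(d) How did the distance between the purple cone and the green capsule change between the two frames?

-0.6

Before: roughly 4.2 units apart; after: 3.6. That's 0.6 units closer together.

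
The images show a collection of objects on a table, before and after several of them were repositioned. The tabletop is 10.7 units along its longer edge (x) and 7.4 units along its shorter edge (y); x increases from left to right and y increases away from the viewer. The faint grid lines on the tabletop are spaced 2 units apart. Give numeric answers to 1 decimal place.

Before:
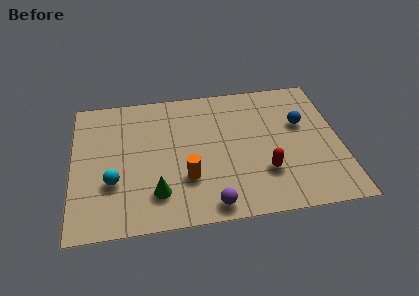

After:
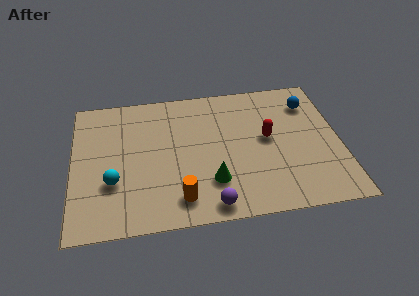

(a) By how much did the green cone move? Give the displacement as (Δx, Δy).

(2.2, 0.3)

The green cone started near (3.3, 1.7) and ended near (5.5, 2.0).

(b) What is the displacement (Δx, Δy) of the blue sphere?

(0.4, 1.1)

The blue sphere was at about (9.2, 4.6) and moved to about (9.6, 5.7).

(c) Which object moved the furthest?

the green cone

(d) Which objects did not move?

the purple sphere and the cyan sphere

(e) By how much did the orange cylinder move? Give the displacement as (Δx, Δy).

(-0.3, -1.0)

The orange cylinder was at about (4.5, 2.3) and moved to about (4.2, 1.3).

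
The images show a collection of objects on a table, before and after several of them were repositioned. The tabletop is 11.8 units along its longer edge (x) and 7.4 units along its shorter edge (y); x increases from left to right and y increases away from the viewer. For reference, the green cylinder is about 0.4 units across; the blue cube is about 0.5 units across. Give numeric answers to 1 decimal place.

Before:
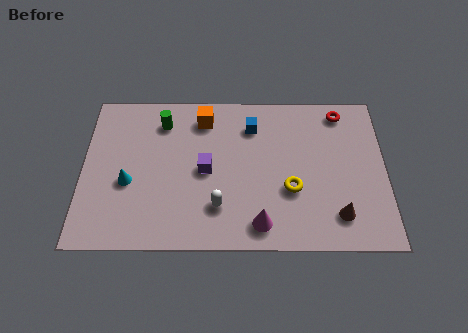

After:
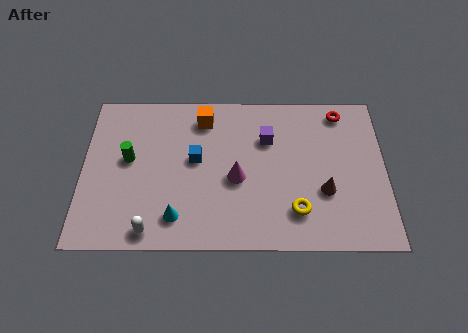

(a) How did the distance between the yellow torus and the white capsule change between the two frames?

+2.8

Before: roughly 2.9 units apart; after: 5.7. That's 2.8 units further apart.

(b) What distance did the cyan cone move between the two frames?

2.5

The cyan cone was near (1.8, 3.0) before and (3.7, 1.4) after, so it travelled √(1.9² + 1.6²) ≈ 2.5 units.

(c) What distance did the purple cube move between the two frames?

2.8

From (4.8, 3.6) to (7.2, 5.1), the purple cube covered √(2.4² + 1.5²) ≈ 2.8 units.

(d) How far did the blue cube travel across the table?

2.7

The blue cube was near (6.6, 5.7) before and (4.4, 4.1) after, so it travelled √(2.2² + 1.6²) ≈ 2.7 units.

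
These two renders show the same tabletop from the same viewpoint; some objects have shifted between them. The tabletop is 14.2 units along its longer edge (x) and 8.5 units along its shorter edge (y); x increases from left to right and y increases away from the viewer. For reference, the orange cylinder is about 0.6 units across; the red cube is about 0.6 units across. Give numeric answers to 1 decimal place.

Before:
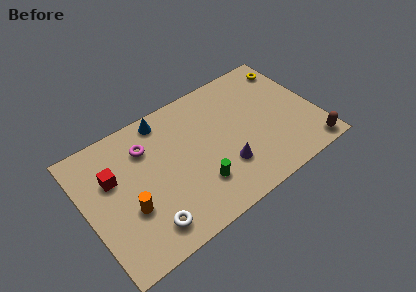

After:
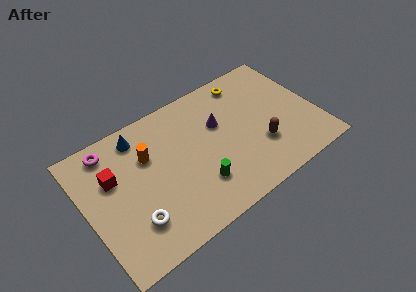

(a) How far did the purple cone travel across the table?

2.9

From (8.2, 2.5) to (8.4, 5.4), the purple cone covered √(0.2² + 2.9²) ≈ 2.9 units.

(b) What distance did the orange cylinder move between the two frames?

3.1

The orange cylinder moved from about (2.4, 3.1) to (4.0, 5.7), a distance of √(1.6² + 2.6²) ≈ 3.1.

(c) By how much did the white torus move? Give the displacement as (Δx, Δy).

(-0.7, 0.7)

From the two frames, the white torus sits at roughly (3.2, 1.5) before and (2.5, 2.2) after.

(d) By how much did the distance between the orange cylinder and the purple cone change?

-1.4

The distance was about 5.8 in the first image and 4.4 in the second, so they moved 1.4 units closer together.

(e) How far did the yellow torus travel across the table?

2.8

The yellow torus moved from about (13.3, 7.0) to (10.5, 7.3), a distance of √(2.8² + 0.3²) ≈ 2.8.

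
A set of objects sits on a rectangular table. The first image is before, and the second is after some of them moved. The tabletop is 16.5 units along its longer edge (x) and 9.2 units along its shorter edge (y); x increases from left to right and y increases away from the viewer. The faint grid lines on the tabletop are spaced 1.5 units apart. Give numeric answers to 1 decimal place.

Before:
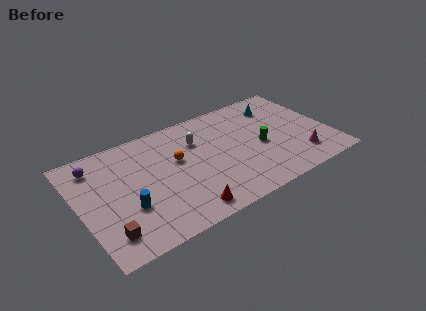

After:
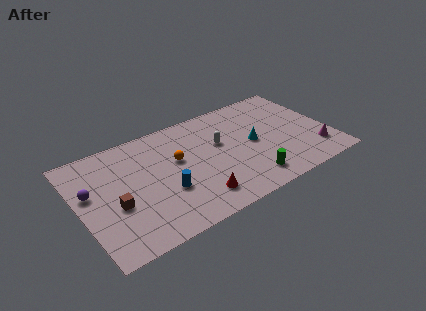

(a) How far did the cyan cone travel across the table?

3.3

The cyan cone was near (13.6, 7.2) before and (11.5, 4.6) after, so it travelled √(2.1² + 2.6²) ≈ 3.3 units.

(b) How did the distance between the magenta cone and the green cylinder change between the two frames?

+1.5

Before: roughly 3.1 units apart; after: 4.6. That's 1.5 units further apart.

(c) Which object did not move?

the orange sphere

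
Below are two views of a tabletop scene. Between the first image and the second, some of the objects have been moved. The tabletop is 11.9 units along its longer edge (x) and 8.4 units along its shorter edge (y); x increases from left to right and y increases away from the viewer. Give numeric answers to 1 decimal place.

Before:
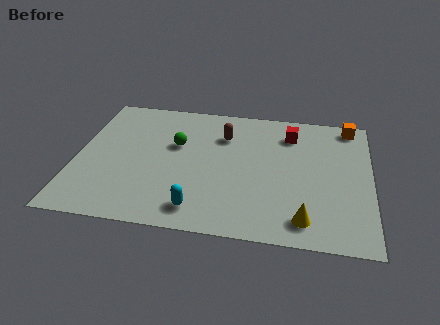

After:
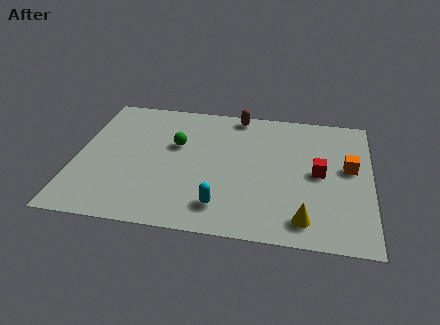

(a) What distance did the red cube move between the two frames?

2.7

The red cube moved from about (8.6, 6.6) to (9.8, 4.2), a distance of √(1.2² + 2.4²) ≈ 2.7.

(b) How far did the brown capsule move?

1.6

From (5.9, 6.1) to (6.4, 7.6), the brown capsule covered √(0.5² + 1.5²) ≈ 1.6 units.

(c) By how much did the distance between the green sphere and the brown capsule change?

+1.3

Before: roughly 2.1 units apart; after: 3.4. That's 1.3 units further apart.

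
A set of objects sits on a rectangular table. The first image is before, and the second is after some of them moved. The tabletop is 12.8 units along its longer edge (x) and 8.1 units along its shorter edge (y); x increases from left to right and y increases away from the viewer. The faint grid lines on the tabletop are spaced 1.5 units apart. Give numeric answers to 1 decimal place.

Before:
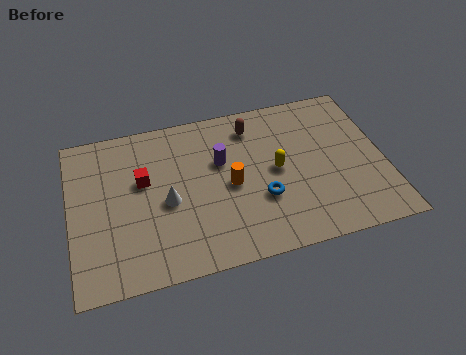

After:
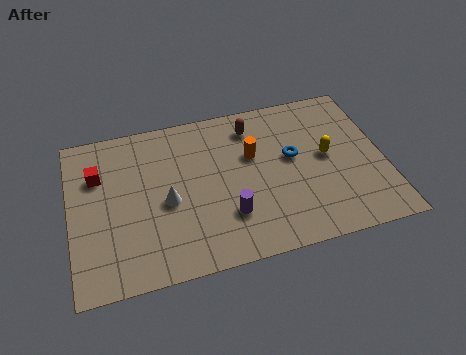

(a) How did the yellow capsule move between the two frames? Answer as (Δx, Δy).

(2.1, 0.2)

From the two frames, the yellow capsule sits at roughly (8.4, 4.1) before and (10.5, 4.3) after.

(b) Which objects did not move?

the brown capsule and the white cone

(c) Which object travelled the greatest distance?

the purple cylinder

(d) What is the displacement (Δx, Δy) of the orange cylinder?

(1.0, 1.3)

From the two frames, the orange cylinder sits at roughly (6.5, 3.8) before and (7.5, 5.1) after.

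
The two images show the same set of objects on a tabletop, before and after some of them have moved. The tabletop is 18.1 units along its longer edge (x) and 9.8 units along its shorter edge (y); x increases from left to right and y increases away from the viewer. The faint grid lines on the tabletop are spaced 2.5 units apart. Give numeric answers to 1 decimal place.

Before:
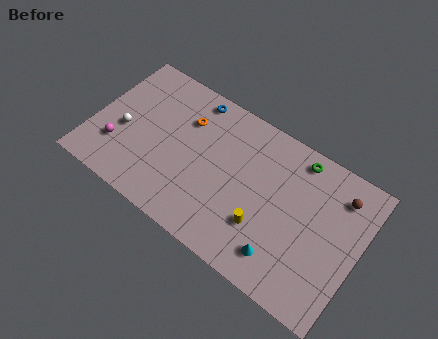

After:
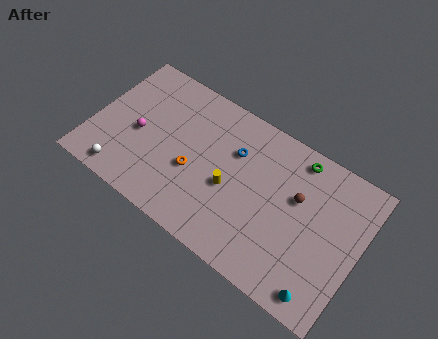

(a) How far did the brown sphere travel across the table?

3.1

The brown sphere was near (16.4, 7.8) before and (13.8, 6.1) after, so it travelled √(2.6² + 1.7²) ≈ 3.1 units.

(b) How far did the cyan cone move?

2.9

The cyan cone was near (13.5, 1.9) before and (16.3, 1.2) after, so it travelled √(2.8² + 0.7²) ≈ 2.9 units.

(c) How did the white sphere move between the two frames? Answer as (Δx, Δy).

(0.5, -2.9)

The white sphere started near (2.1, 4.1) and ended near (2.6, 1.2).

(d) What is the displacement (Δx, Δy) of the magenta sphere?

(1.2, 1.6)

The magenta sphere was at about (1.9, 2.8) and moved to about (3.1, 4.4).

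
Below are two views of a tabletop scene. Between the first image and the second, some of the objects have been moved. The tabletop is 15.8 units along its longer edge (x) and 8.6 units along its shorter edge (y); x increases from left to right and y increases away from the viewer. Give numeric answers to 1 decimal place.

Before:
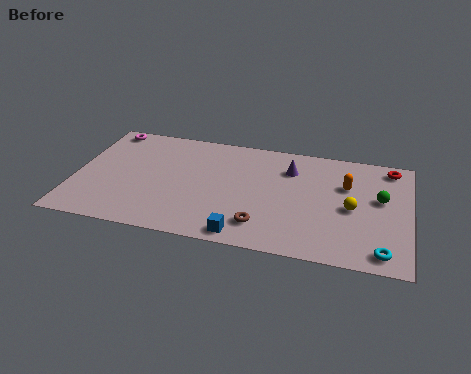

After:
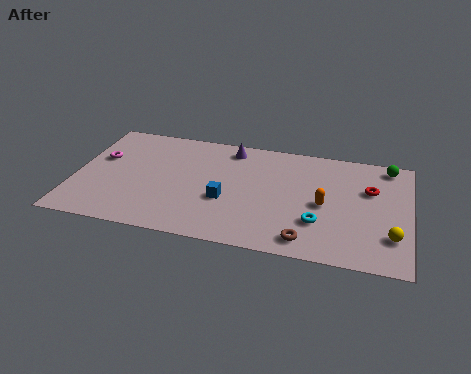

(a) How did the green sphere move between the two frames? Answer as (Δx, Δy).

(0.3, 2.6)

From the two frames, the green sphere sits at roughly (14.4, 5.0) before and (14.7, 7.6) after.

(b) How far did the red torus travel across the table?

2.1

The red torus moved from about (14.8, 7.5) to (13.9, 5.6), a distance of √(0.9² + 1.9²) ≈ 2.1.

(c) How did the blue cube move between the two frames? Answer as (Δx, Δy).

(-1.0, 2.4)

The blue cube started near (8.2, 0.9) and ended near (7.2, 3.3).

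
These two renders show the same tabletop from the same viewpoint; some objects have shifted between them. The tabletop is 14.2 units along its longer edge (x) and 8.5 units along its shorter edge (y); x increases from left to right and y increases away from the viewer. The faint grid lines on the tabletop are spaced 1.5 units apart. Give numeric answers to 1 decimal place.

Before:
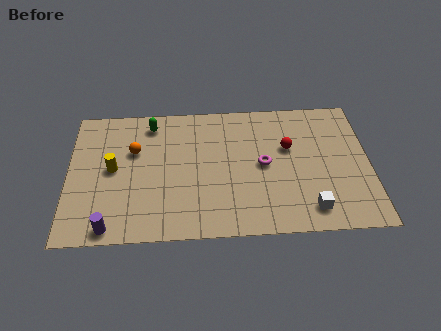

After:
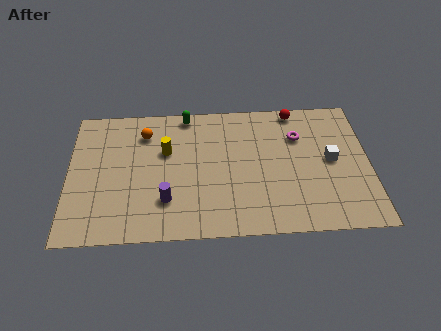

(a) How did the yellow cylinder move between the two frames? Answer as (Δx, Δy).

(2.5, 1.0)

The yellow cylinder was at about (2.1, 4.4) and moved to about (4.6, 5.4).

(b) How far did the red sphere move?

2.4

From (10.4, 5.3) to (10.8, 7.7), the red sphere covered √(0.4² + 2.4²) ≈ 2.4 units.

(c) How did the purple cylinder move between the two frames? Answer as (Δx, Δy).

(2.6, 1.5)

The purple cylinder started near (2.0, 0.8) and ended near (4.6, 2.3).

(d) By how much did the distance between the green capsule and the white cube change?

-1.8

They were about 9.4 units apart before and 7.6 after — 1.8 units closer together.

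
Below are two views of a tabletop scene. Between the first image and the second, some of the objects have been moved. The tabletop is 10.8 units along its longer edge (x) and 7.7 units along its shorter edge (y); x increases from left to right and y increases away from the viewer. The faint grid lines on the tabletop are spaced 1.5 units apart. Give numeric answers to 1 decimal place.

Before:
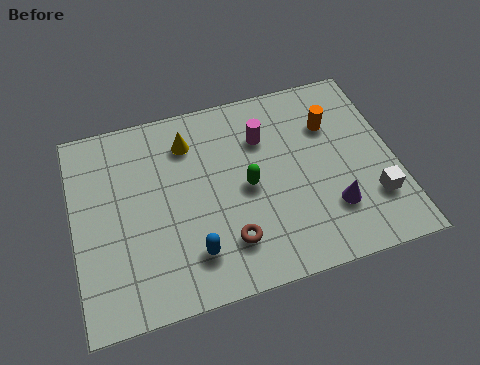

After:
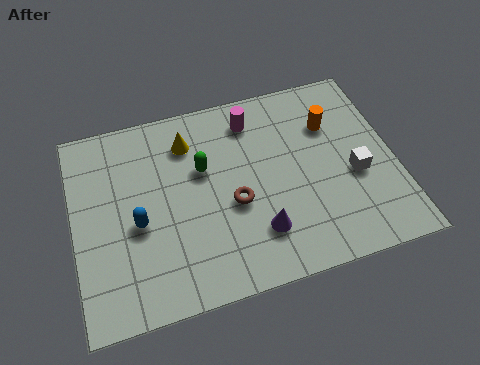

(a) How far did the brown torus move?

1.4

The brown torus moved from about (5.0, 1.8) to (5.3, 3.2), a distance of √(0.3² + 1.4²) ≈ 1.4.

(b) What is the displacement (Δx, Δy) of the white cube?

(-0.5, 1.1)

From the two frames, the white cube sits at roughly (9.9, 2.1) before and (9.4, 3.2) after.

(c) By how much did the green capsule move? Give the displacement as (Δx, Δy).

(-1.4, 1.1)

The green capsule started near (5.8, 3.7) and ended near (4.4, 4.8).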